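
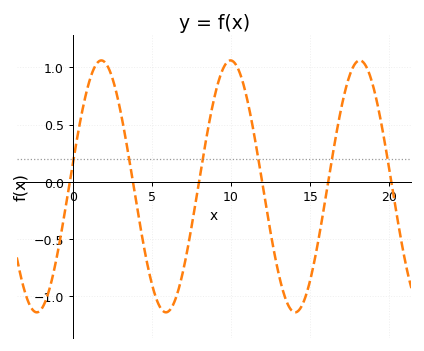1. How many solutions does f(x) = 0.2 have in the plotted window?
6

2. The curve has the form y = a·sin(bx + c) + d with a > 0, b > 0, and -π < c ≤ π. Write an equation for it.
y = 1.1sin(0.77x + 0.18) - 0.04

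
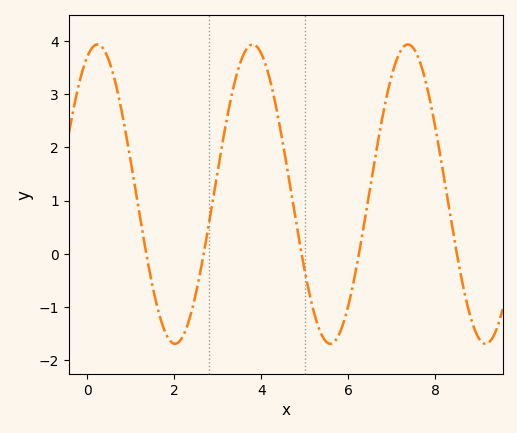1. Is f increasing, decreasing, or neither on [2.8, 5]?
neither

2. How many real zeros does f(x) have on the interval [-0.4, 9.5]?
5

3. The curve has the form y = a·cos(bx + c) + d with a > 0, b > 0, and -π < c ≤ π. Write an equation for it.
y = 2.82cos(1.8x - 0.4) + 1.12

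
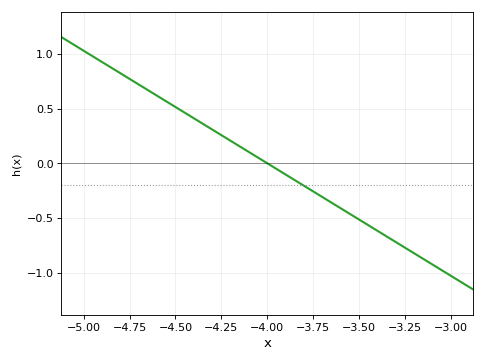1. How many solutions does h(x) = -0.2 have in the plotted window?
1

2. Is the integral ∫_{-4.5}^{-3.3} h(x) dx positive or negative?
negative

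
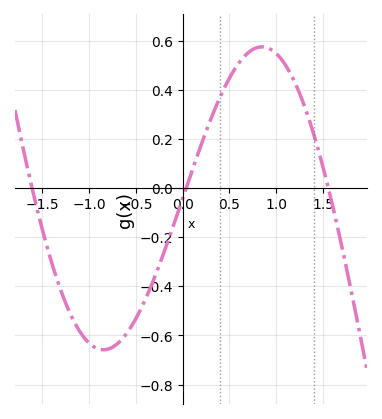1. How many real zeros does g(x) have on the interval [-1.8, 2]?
3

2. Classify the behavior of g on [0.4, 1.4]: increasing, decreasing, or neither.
neither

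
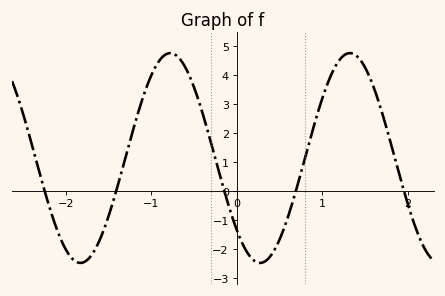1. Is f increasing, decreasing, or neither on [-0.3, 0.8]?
neither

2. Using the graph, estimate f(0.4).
-2.2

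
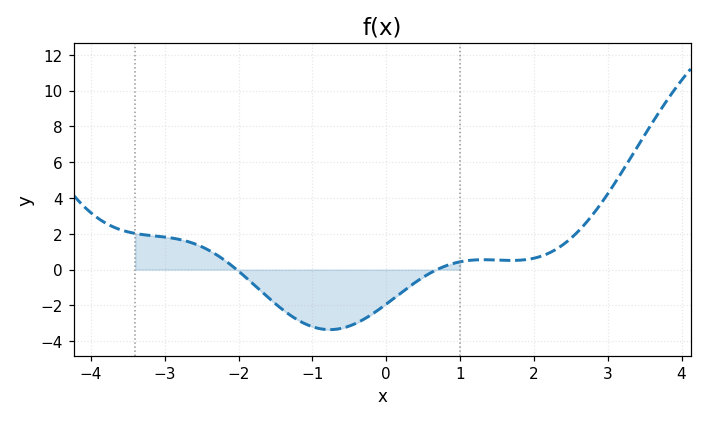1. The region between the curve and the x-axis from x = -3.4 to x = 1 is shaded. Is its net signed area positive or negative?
negative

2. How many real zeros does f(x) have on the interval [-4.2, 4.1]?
2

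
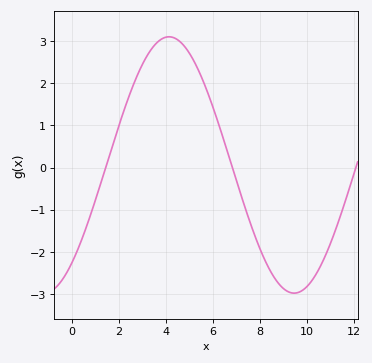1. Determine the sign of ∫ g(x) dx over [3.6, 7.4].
positive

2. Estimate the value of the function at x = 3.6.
2.9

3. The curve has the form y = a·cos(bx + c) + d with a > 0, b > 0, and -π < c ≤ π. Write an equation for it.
y = 3.04cos(0.59x - 2.4) + 0.06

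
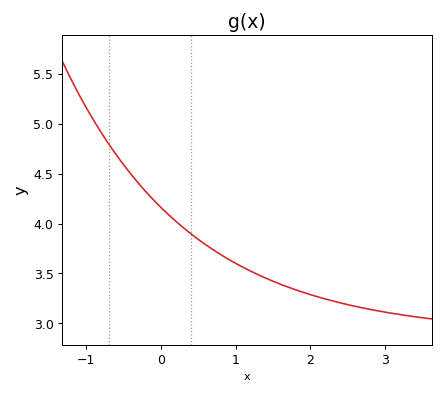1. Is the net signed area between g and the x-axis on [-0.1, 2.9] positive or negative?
positive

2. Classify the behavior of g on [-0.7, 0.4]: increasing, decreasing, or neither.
decreasing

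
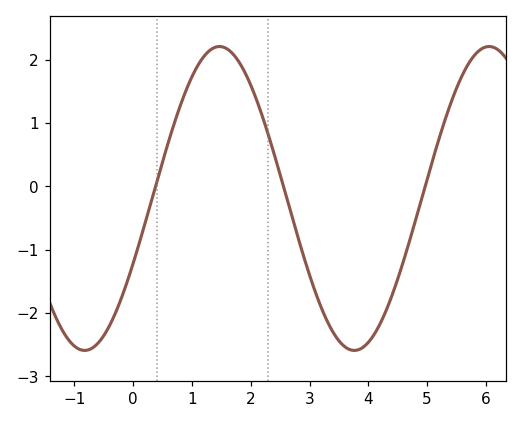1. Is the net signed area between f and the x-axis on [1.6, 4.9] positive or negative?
negative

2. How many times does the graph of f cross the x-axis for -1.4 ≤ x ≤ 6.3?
3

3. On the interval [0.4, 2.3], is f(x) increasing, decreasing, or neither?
neither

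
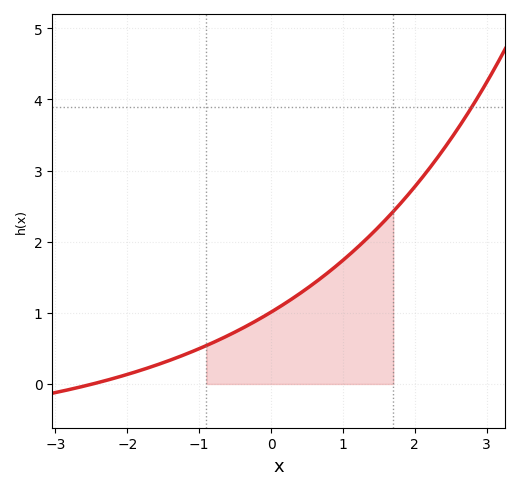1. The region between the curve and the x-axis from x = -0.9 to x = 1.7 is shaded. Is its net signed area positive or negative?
positive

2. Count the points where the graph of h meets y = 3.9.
1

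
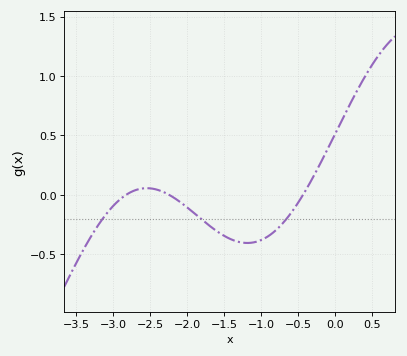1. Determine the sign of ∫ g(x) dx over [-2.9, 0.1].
negative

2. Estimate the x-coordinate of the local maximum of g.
-2.5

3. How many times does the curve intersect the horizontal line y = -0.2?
3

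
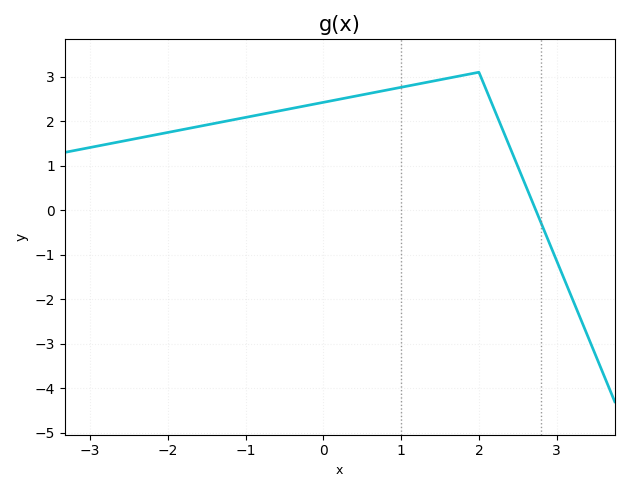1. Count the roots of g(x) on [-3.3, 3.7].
1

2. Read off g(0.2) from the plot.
2.5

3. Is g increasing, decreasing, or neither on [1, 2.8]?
neither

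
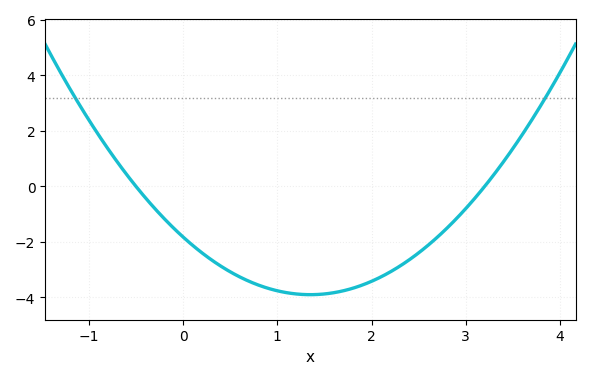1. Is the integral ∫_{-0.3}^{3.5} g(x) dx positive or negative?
negative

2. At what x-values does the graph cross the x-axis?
-0.5, 3.2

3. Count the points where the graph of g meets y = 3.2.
2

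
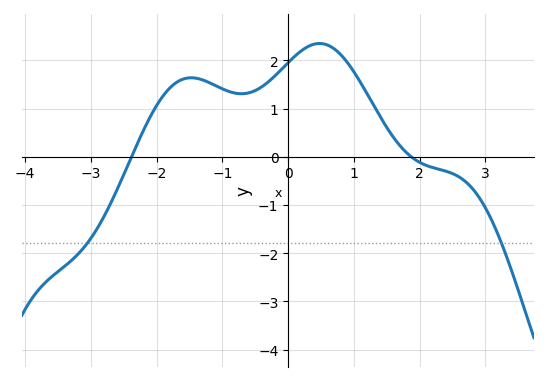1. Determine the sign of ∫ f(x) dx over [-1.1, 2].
positive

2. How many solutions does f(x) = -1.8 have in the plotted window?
2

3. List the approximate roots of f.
-2.38, 1.87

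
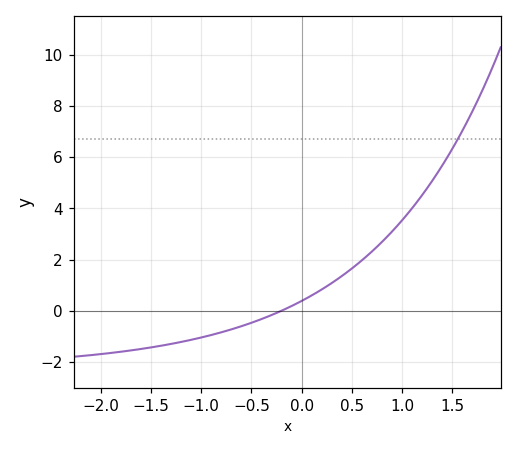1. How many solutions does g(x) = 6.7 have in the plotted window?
1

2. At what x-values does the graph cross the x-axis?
-0.198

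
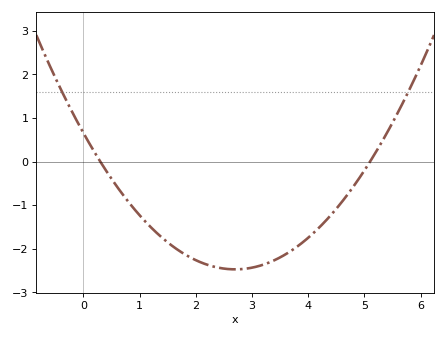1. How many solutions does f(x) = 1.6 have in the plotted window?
2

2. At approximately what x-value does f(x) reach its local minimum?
2.7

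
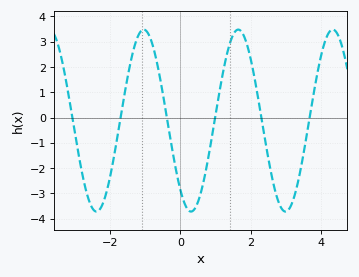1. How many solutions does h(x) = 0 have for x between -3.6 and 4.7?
6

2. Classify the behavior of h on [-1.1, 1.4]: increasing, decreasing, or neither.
neither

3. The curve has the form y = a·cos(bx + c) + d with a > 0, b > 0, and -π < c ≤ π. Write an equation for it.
y = 3.6cos(2.34x + 2.44) - 0.12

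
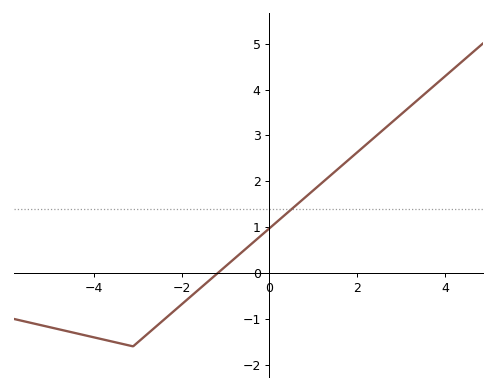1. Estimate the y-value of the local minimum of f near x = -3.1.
-1.6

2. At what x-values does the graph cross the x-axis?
-1.17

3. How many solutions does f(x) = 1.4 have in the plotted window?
1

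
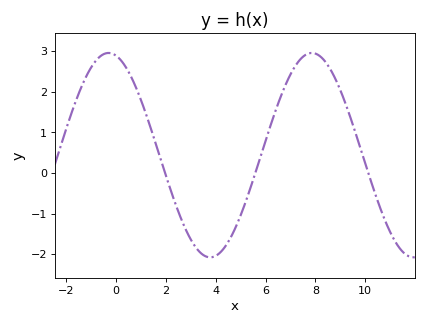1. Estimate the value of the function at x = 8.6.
2.6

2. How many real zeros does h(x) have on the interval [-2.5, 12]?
3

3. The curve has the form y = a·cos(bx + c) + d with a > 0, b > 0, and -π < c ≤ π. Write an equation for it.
y = 2.52cos(0.77x + 0.23) + 0.44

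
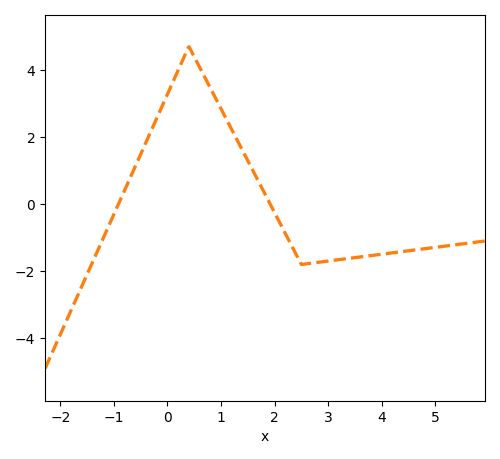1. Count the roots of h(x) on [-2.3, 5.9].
2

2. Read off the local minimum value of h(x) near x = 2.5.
-1.8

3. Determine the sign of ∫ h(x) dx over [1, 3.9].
negative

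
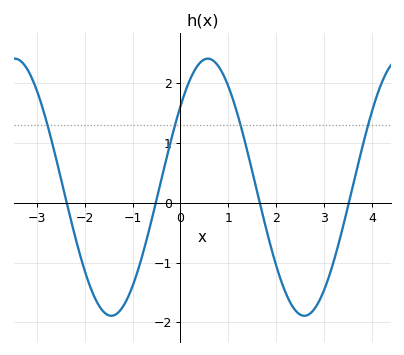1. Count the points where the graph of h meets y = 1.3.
4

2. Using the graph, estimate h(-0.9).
-1.2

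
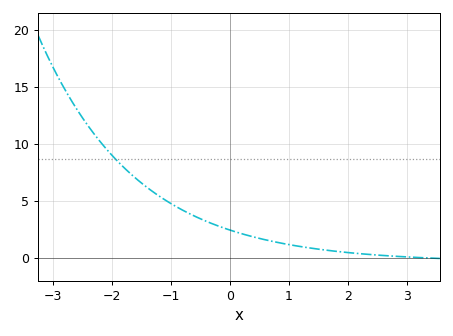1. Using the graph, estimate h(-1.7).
7.5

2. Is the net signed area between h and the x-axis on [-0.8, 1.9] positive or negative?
positive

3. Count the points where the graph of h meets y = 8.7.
1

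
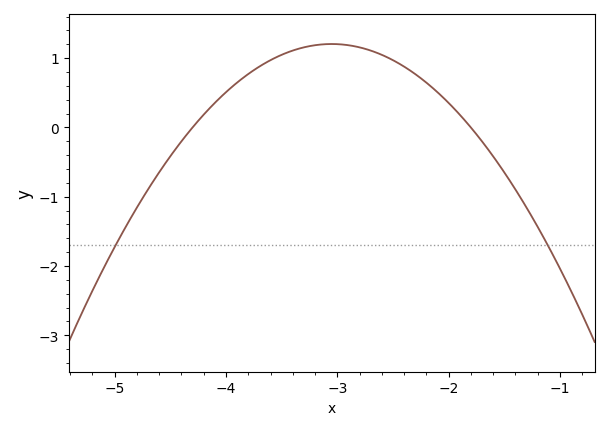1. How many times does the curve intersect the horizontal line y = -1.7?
2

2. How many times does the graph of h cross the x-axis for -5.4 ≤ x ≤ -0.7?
2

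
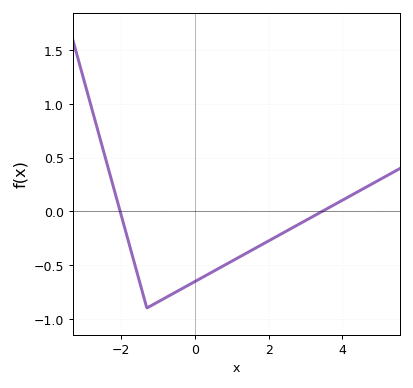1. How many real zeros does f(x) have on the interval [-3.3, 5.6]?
2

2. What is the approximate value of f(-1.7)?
-0.4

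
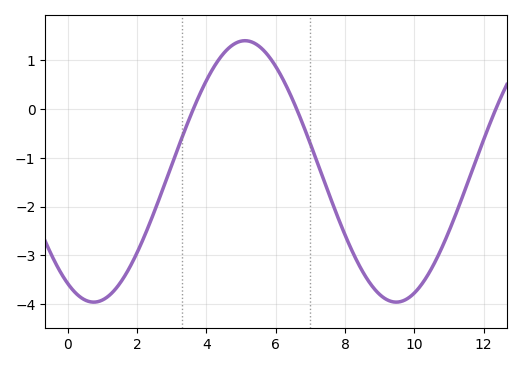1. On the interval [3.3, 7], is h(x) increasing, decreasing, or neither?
neither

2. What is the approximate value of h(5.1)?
1.4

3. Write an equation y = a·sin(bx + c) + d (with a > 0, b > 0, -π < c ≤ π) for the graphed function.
y = 2.68sin(0.72x - 2.1) - 1.28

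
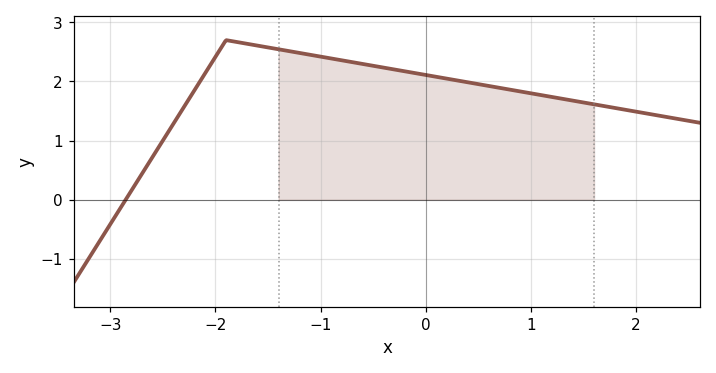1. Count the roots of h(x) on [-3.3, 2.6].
1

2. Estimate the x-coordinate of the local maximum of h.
-1.9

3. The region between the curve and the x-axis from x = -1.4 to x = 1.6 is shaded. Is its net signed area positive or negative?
positive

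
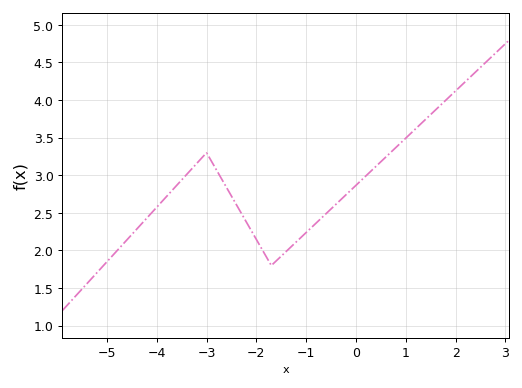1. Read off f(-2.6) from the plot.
2.85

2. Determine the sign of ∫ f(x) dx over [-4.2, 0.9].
positive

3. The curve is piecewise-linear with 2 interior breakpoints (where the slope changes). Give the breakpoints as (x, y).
(-3, 3.3); (-1.7, 1.8)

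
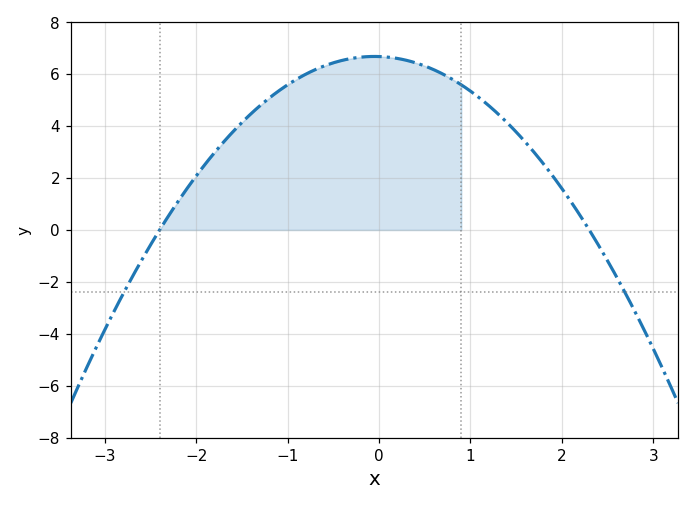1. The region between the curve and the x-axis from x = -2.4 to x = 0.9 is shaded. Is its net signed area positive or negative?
positive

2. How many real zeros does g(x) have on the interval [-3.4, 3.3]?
2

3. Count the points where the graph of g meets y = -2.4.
2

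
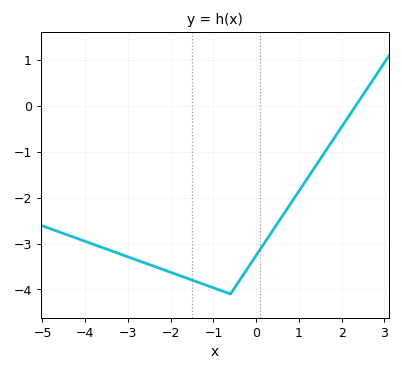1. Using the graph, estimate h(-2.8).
-3.4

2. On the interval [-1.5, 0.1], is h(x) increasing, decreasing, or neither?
neither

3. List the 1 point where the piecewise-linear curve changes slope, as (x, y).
(-0.6, -4.1)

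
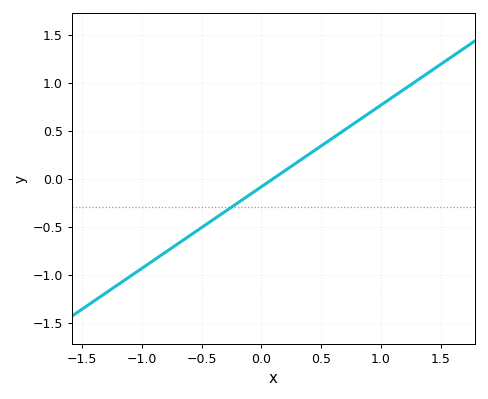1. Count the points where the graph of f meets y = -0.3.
1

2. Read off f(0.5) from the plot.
0.35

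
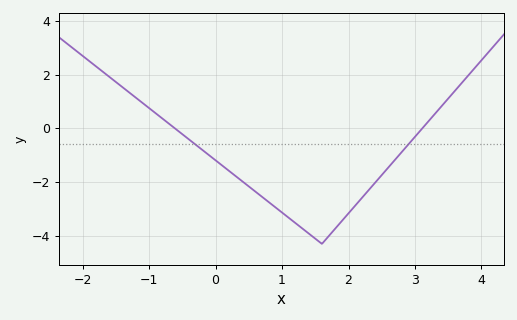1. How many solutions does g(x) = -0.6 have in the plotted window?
2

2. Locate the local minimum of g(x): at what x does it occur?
1.6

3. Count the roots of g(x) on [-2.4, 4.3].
2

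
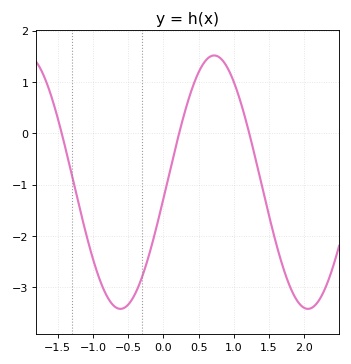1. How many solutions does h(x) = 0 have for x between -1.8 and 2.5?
3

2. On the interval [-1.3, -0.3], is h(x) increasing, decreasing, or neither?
neither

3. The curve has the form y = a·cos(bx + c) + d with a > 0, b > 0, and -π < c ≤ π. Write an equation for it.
y = 2.47cos(2.36x - 1.7) - 0.95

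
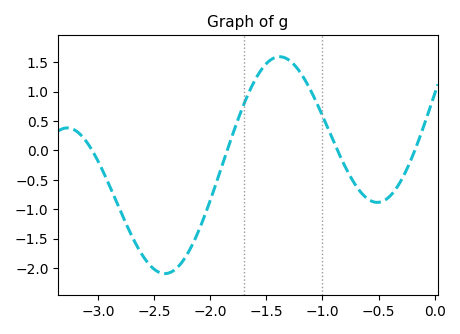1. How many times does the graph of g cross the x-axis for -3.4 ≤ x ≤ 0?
4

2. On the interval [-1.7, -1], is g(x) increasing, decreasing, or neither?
neither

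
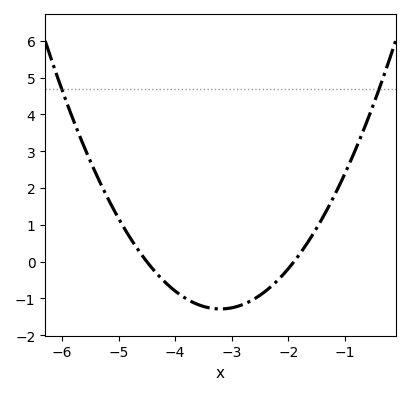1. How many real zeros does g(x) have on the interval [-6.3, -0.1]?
2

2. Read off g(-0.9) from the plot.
2.7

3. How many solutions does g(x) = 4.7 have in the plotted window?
2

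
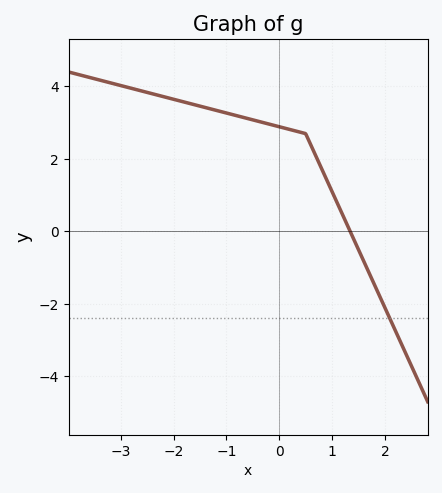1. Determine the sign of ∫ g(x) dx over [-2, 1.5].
positive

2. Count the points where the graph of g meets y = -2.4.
1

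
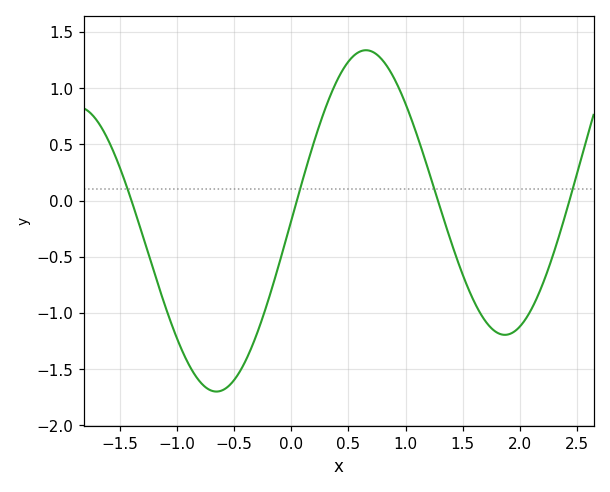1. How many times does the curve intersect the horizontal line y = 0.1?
4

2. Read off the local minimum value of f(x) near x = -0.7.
-1.7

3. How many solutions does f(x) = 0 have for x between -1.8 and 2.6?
4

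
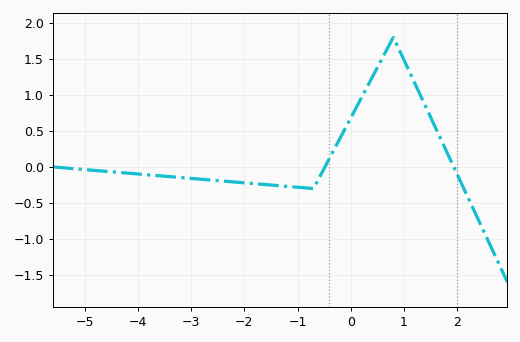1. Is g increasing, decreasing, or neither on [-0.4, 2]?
neither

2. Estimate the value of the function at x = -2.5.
-0.19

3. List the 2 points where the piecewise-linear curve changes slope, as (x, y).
(-0.7, -0.3); (0.8, 1.8)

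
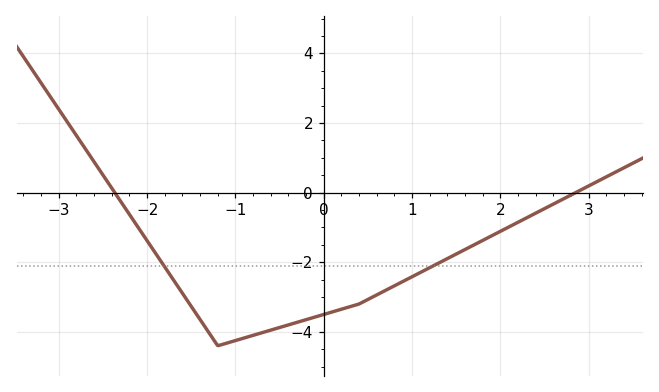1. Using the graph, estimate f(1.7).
-1.5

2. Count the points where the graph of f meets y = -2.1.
2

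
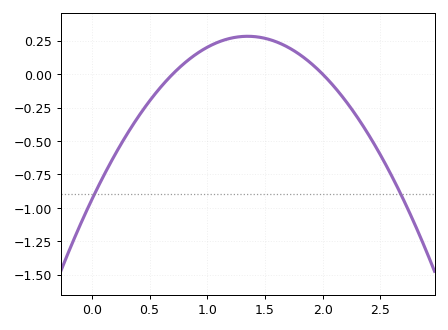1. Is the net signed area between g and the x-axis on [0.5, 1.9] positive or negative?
positive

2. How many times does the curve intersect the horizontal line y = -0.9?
2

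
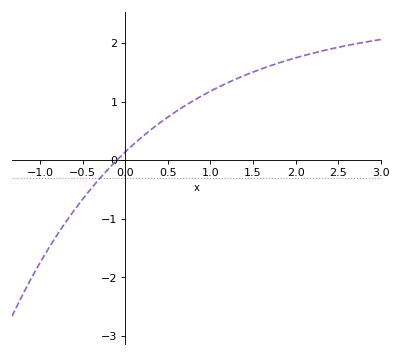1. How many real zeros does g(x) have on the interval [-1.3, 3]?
1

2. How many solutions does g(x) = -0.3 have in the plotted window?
1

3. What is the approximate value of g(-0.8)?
-1.28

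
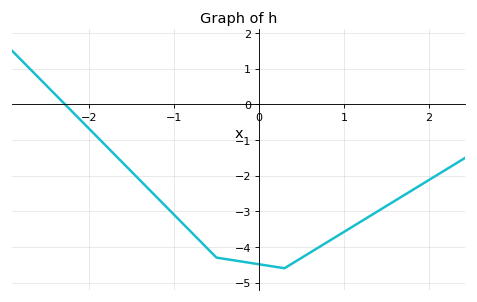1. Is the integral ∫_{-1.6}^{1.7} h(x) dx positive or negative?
negative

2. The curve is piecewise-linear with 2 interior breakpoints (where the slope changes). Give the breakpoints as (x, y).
(-0.5, -4.3); (0.3, -4.6)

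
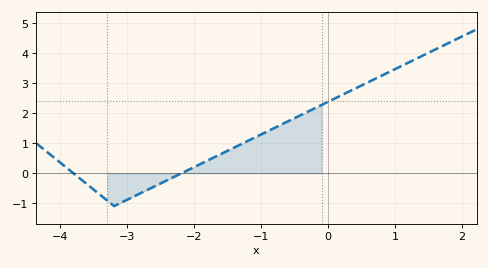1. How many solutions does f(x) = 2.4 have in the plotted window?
1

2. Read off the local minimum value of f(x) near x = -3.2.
-1.1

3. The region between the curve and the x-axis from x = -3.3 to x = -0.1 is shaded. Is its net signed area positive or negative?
positive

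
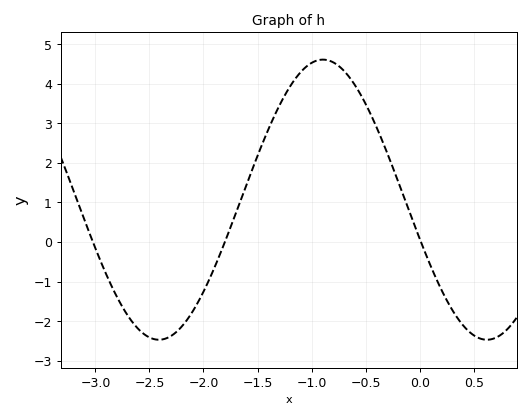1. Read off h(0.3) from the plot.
-1.71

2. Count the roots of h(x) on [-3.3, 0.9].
3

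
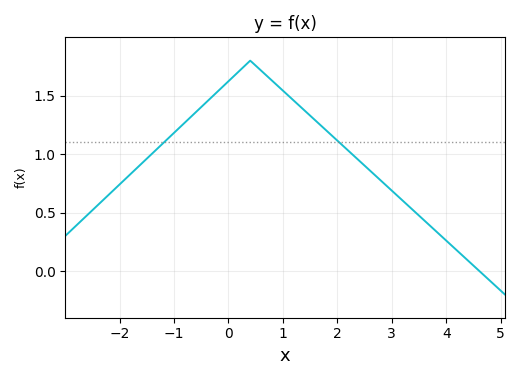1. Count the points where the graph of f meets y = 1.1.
2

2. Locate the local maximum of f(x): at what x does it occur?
0.4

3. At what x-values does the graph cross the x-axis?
4.6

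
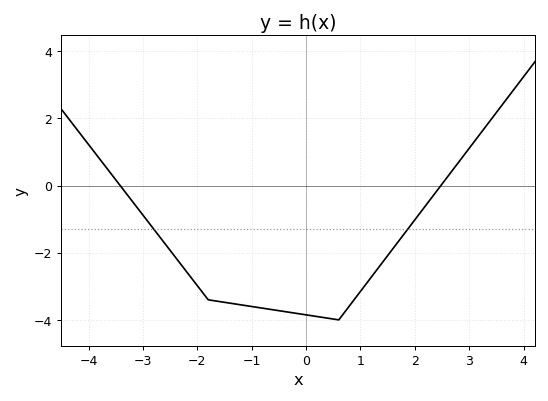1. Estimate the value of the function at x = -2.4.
-2.14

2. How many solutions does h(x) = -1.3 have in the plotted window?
2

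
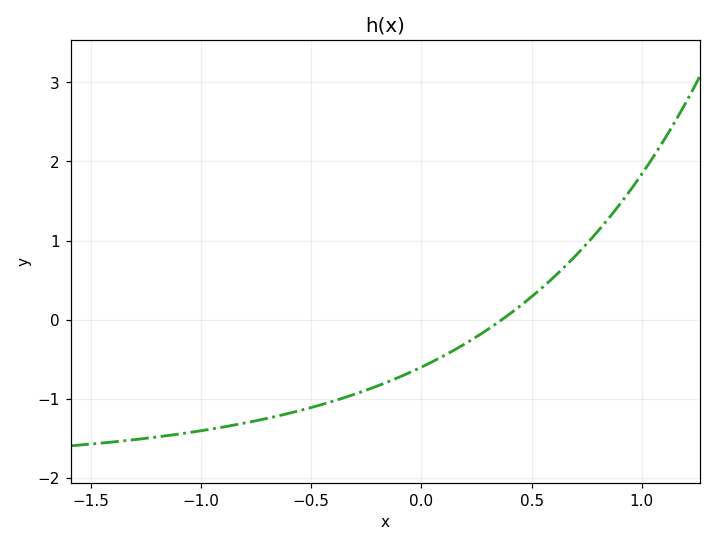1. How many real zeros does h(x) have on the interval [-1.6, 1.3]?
1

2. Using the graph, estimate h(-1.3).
-1.5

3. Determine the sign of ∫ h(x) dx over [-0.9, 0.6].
negative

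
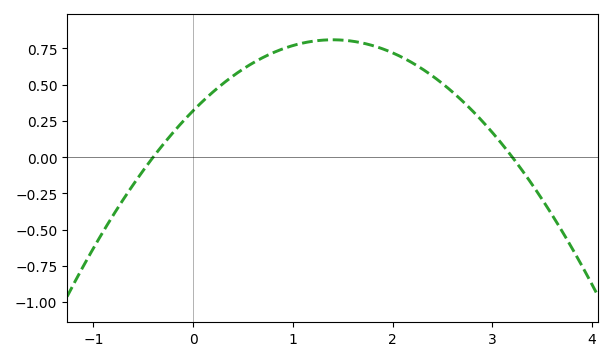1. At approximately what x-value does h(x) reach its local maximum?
1.4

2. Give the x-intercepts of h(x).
-0.4, 3.2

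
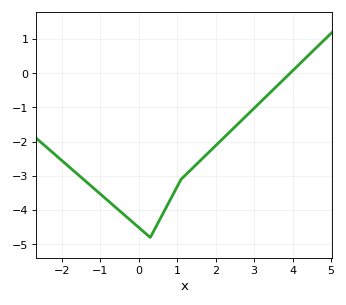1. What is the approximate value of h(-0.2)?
-4.31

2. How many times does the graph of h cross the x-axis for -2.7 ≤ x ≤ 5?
1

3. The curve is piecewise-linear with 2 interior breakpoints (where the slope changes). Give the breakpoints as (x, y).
(0.3, -4.8); (1.1, -3.1)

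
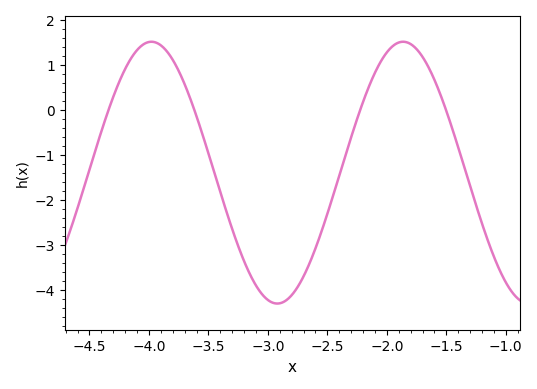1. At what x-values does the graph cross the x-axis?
-4.34, -3.62, -2.22, -1.5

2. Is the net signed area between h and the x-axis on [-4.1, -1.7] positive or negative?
negative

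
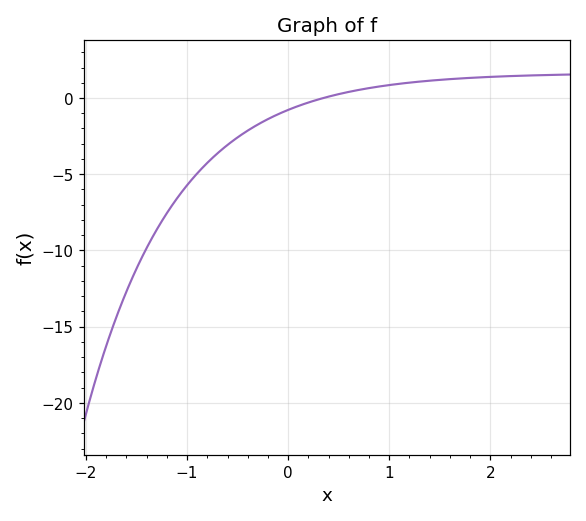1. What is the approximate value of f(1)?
1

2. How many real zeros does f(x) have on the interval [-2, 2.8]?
1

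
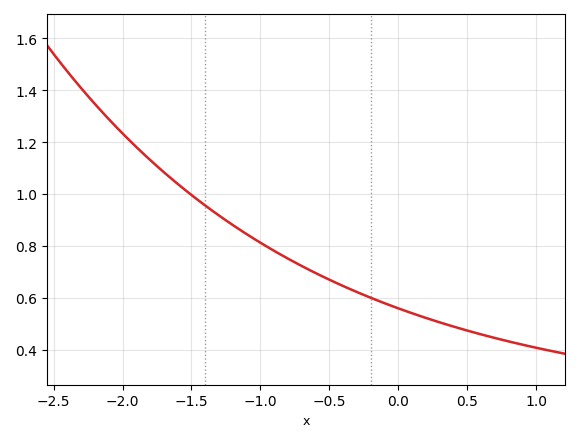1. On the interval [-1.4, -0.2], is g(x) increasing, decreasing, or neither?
decreasing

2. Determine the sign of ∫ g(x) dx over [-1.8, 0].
positive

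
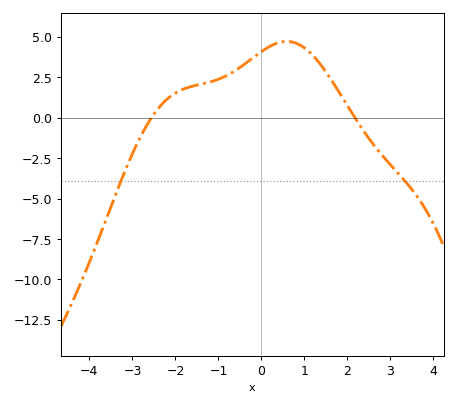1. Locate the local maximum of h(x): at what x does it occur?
0.585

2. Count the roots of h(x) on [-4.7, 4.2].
2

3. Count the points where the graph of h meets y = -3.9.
2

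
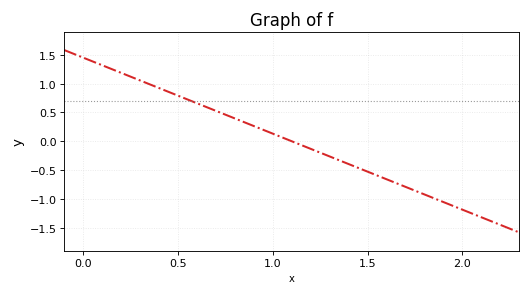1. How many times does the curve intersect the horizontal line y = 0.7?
1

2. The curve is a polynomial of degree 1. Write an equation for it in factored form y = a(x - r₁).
y = -1.32(x - 1.1)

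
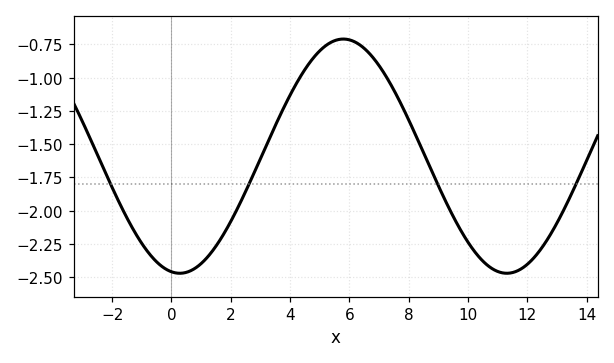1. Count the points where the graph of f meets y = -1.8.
4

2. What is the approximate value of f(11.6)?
-2.46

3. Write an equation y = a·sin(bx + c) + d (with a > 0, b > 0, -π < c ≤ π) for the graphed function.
y = 0.88sin(0.57x - 1.73) - 1.59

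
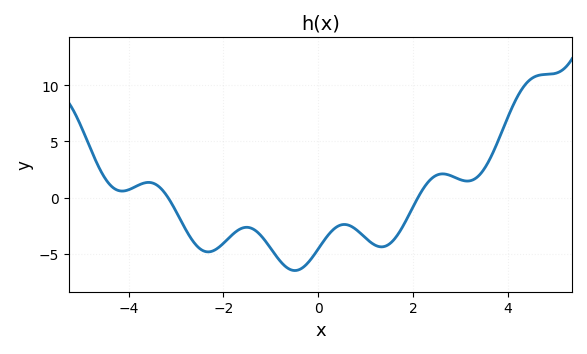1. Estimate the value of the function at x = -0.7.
-6.08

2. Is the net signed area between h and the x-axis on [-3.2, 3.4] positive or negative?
negative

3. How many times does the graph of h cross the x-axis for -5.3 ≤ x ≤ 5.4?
2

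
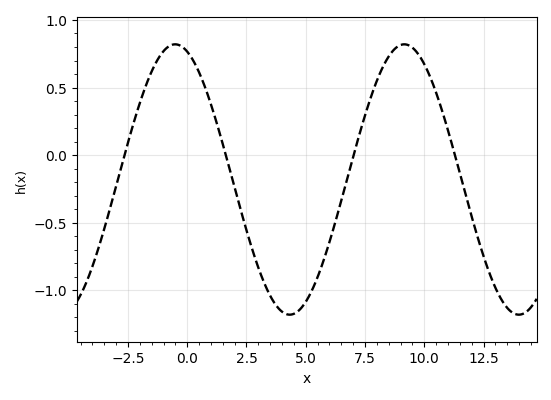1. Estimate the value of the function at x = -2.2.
0.274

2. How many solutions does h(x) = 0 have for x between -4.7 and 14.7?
4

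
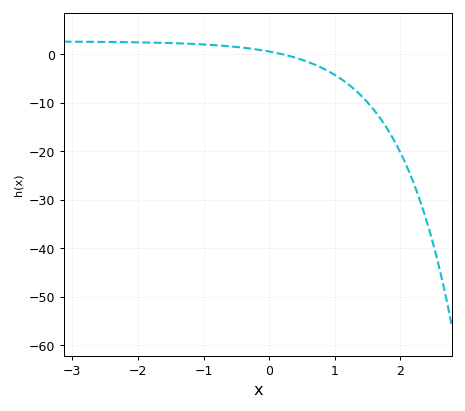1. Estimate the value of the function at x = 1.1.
-5.15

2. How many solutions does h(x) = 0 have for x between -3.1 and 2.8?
1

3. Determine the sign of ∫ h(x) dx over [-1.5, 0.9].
positive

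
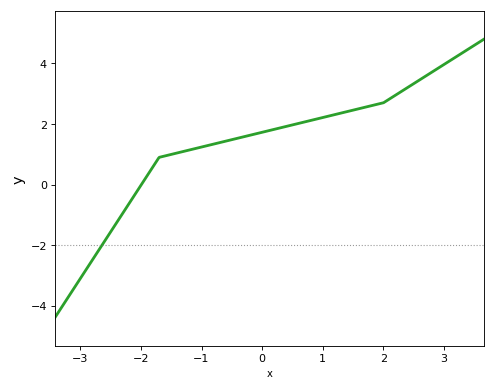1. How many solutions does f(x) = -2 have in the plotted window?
1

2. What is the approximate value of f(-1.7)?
0.9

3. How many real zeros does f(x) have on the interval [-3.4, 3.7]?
1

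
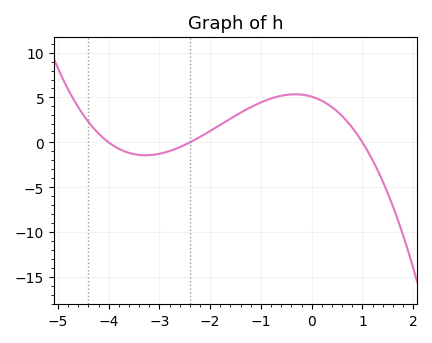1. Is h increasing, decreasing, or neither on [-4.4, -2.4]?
neither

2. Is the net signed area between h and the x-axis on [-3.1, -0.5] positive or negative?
positive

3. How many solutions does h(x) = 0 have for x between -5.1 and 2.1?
3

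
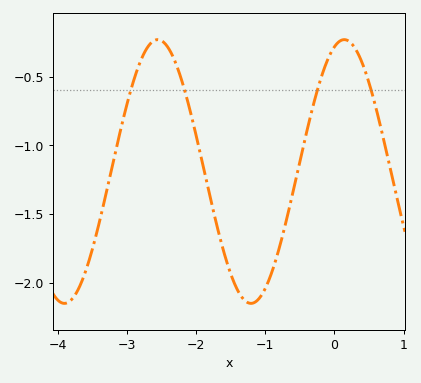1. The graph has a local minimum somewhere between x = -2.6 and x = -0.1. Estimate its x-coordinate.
-1.2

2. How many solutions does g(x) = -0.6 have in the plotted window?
4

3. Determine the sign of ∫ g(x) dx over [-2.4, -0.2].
negative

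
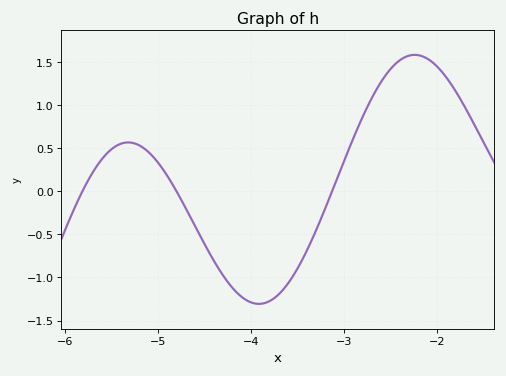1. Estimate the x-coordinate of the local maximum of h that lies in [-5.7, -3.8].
-5.32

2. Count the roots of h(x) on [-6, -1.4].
3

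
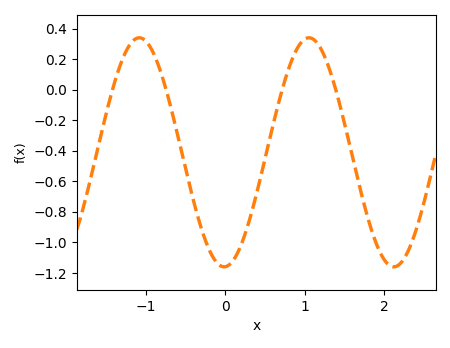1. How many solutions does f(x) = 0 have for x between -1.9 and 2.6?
4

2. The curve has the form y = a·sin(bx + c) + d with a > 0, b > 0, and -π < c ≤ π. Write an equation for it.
y = 0.75sin(2.9x - 1.5) - 0.41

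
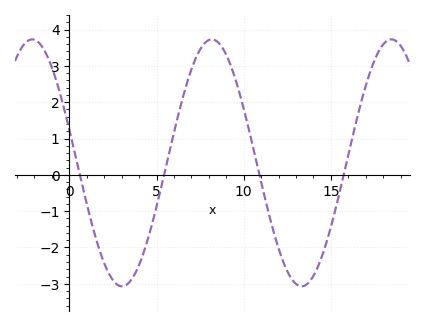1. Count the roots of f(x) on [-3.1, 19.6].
4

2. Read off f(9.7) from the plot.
2.35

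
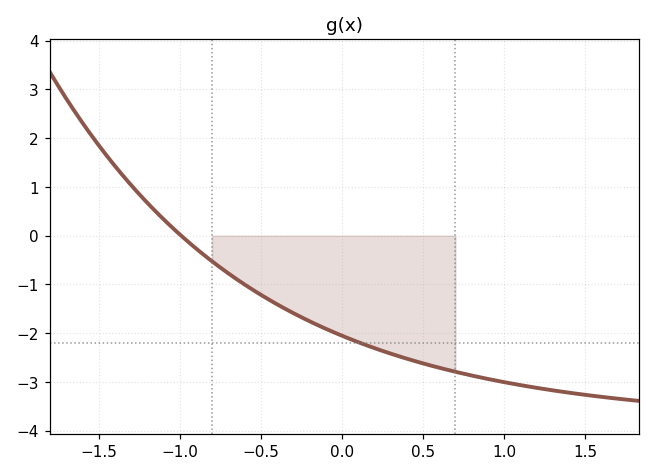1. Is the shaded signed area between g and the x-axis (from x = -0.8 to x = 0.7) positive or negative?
negative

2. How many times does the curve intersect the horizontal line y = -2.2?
1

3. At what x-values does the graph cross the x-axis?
-1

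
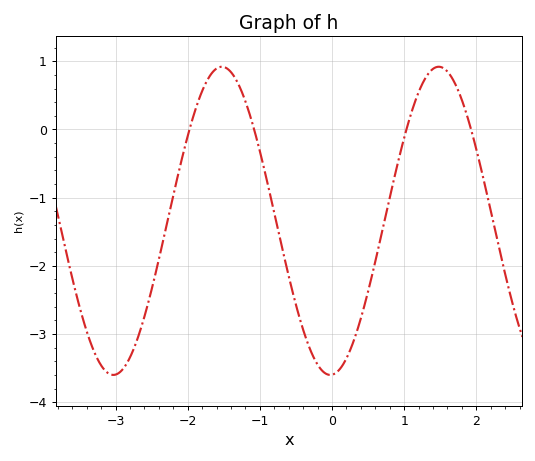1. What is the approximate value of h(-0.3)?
-3.24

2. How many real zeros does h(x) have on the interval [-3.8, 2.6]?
4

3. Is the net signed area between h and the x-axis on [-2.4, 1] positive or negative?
negative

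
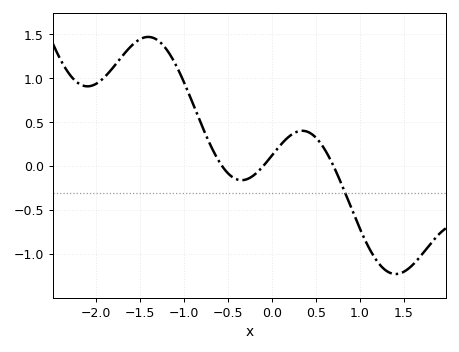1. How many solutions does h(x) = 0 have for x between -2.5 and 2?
3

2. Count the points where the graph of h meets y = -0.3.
1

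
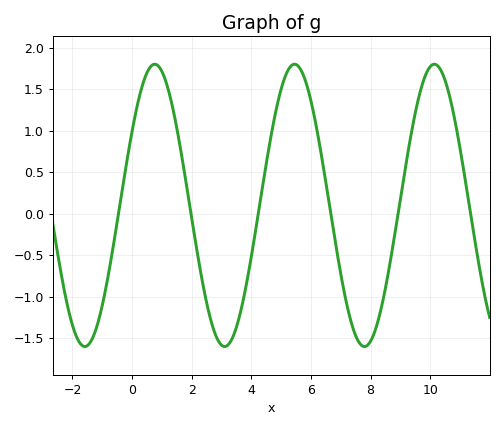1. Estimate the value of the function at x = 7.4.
-1.35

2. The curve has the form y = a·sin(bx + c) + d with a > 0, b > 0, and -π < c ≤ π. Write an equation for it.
y = 1.7sin(1.3x + 0.55) + 0.1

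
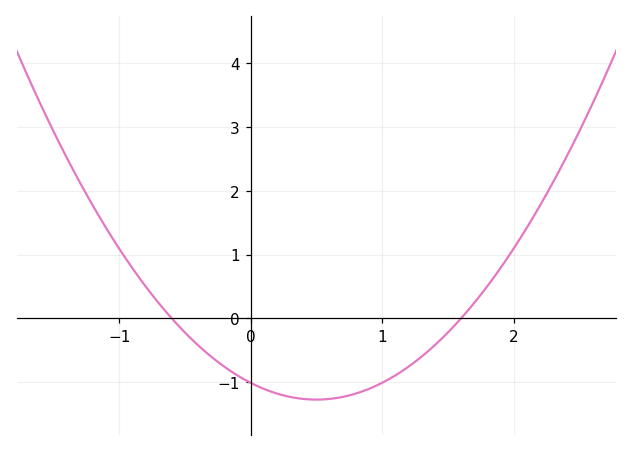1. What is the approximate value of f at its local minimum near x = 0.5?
-1.3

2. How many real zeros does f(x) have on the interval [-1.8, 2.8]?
2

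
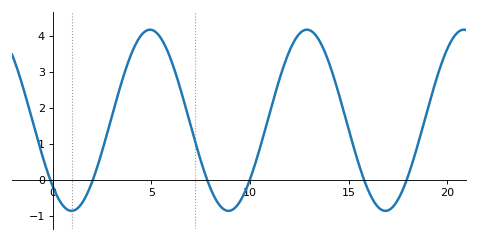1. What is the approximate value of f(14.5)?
2.4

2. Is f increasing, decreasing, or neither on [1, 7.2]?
neither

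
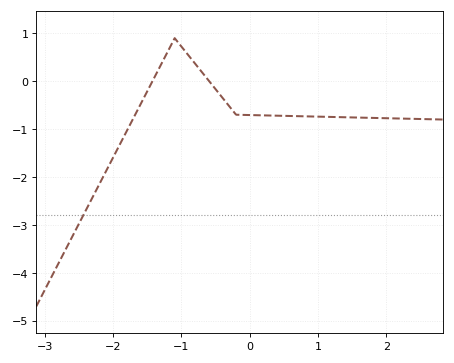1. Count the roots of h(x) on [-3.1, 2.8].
2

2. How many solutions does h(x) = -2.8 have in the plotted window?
1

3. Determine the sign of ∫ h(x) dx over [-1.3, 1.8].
negative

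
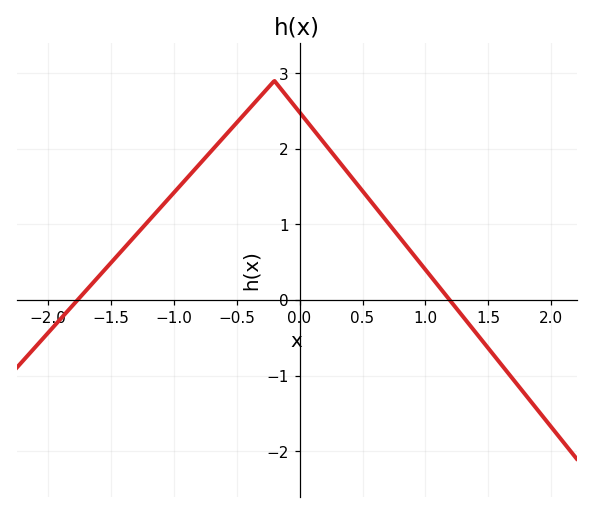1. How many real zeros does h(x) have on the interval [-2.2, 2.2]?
2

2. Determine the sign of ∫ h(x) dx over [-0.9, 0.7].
positive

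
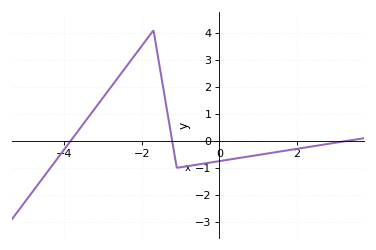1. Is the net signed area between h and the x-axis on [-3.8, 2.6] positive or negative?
positive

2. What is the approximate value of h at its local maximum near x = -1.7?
4.1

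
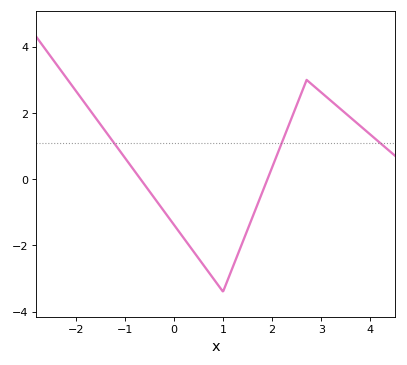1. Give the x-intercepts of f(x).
-0.7, 1.9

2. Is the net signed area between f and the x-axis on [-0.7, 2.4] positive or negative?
negative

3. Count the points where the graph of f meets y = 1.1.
3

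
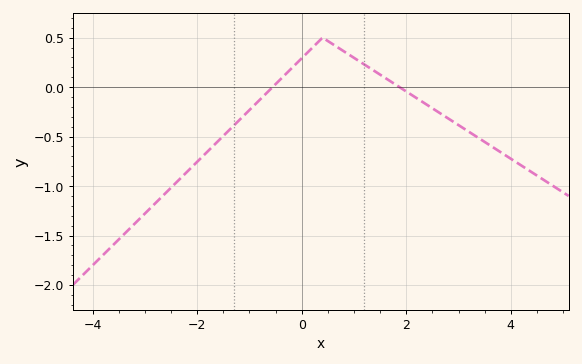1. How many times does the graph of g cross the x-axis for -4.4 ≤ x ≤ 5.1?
2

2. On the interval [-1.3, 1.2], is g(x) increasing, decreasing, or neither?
neither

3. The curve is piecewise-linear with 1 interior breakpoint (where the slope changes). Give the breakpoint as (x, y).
(0.4, 0.5)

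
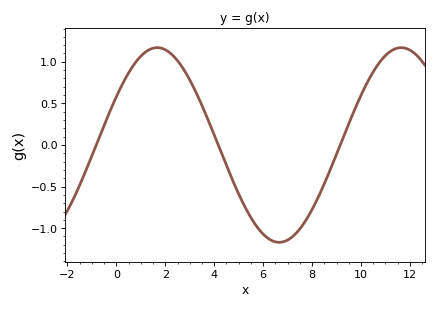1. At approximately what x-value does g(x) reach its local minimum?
6.6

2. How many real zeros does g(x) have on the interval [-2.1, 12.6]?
3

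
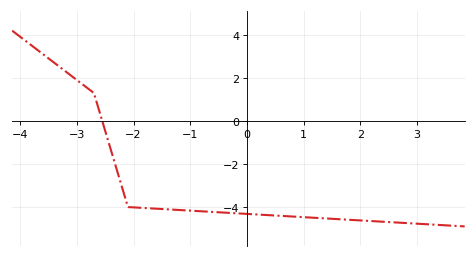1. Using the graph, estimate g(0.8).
-4.44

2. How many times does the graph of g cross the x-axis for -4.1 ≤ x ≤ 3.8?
1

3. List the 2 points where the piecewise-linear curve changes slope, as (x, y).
(-2.7, 1.3); (-2.1, -4)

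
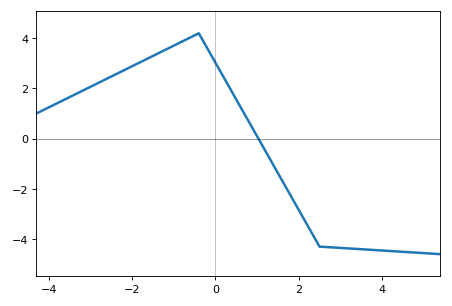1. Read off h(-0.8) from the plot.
3.87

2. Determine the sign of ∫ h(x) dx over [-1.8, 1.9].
positive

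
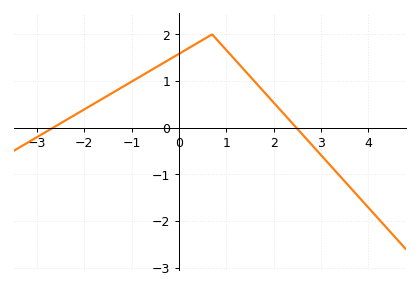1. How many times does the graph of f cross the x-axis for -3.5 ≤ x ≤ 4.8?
2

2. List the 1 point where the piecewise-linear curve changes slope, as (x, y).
(0.7, 2)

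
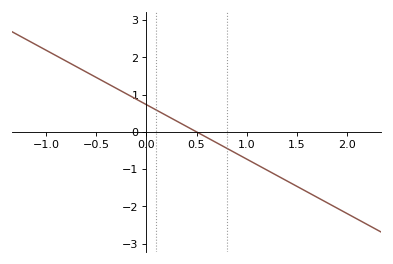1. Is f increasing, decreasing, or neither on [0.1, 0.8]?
decreasing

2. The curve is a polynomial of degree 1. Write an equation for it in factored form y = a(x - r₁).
y = -1.46(x - 0.5)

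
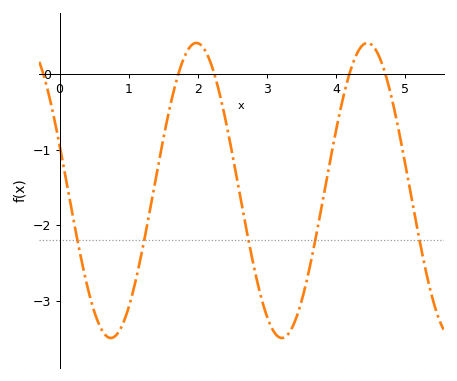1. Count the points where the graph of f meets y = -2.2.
5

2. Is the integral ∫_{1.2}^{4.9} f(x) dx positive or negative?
negative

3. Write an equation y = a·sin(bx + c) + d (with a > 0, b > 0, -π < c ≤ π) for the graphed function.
y = 1.95sin(2.54x + 2.83) - 1.54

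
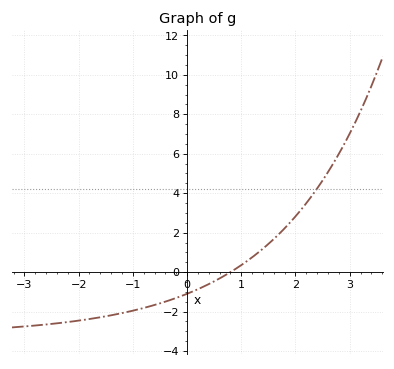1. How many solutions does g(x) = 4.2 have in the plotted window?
1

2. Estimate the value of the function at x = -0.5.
-1.6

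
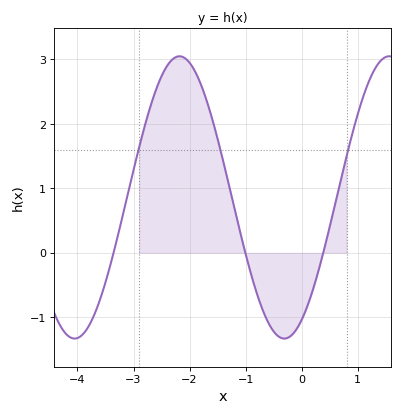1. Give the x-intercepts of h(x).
-3.4, -1, 0.4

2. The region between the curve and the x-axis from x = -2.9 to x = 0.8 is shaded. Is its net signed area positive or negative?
positive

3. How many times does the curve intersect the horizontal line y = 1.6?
3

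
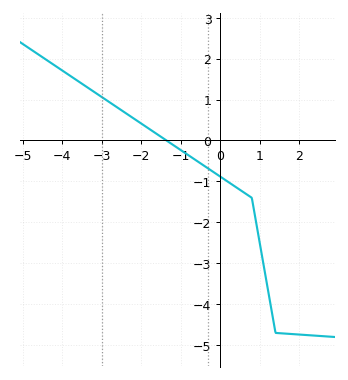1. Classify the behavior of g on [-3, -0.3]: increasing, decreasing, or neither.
decreasing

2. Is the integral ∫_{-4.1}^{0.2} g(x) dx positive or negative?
positive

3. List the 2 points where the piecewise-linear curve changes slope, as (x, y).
(0.8, -1.4); (1.4, -4.7)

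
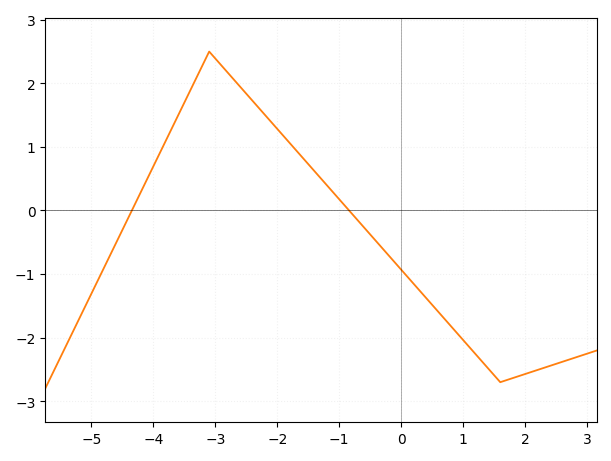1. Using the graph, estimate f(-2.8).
2.17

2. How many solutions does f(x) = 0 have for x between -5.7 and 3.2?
2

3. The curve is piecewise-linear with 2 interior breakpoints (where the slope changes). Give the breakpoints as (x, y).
(-3.1, 2.5); (1.6, -2.7)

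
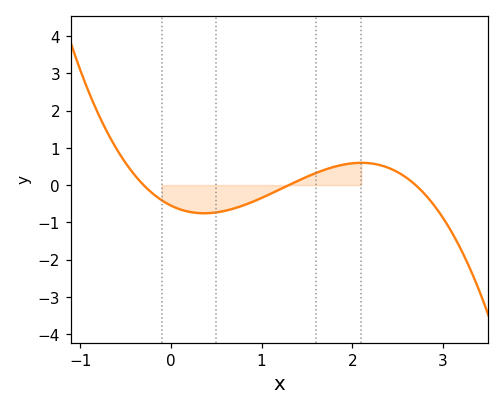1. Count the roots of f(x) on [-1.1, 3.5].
3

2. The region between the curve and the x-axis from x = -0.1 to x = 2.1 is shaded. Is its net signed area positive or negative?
negative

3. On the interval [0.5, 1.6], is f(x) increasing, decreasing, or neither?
increasing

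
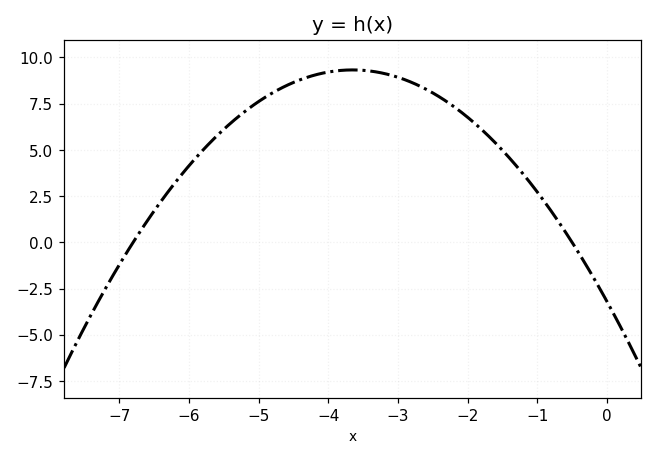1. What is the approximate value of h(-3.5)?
9.4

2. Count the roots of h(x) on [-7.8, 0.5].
2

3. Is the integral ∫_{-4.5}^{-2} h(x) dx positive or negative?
positive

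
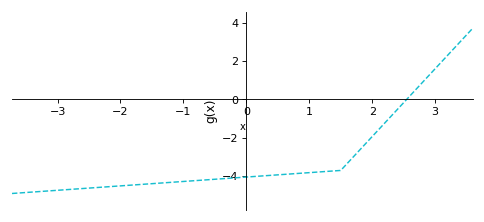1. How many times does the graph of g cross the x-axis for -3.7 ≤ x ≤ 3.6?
1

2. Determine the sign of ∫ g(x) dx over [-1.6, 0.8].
negative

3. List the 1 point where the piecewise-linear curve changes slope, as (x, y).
(1.5, -3.7)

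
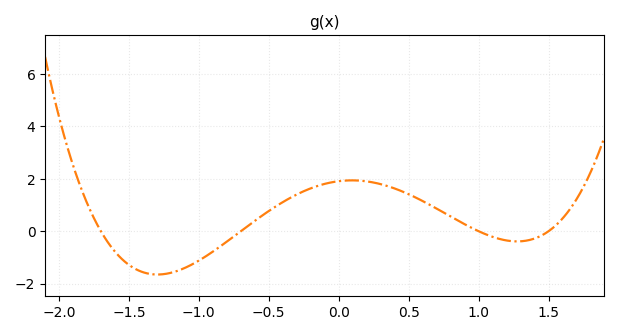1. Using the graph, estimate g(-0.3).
1.4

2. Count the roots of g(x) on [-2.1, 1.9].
4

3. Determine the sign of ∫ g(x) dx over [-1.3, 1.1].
positive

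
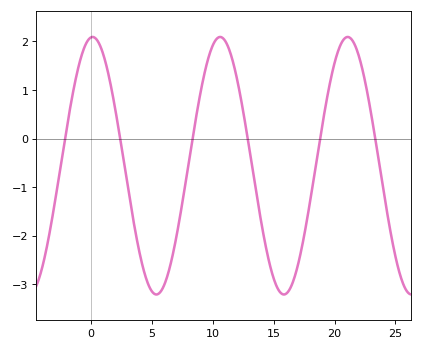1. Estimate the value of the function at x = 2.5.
-0.16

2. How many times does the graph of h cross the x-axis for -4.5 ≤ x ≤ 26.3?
6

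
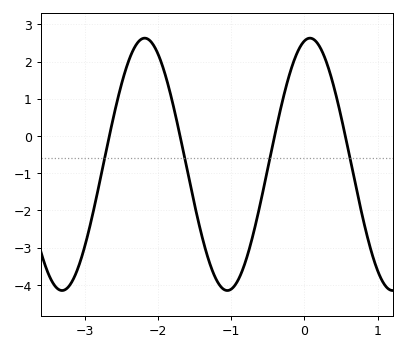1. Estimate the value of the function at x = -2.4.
2.04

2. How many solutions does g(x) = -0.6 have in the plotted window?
4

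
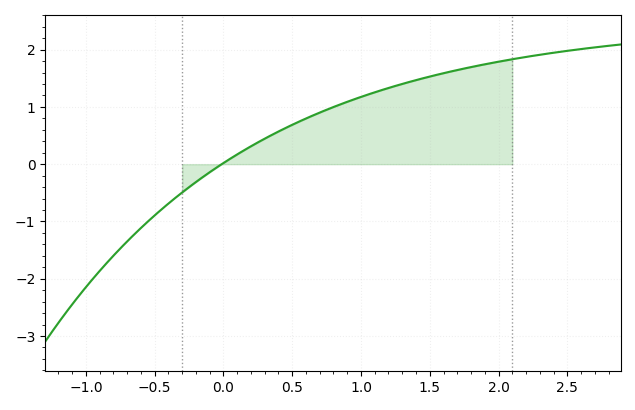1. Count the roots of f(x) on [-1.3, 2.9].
1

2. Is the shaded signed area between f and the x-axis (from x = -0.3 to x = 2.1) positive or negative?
positive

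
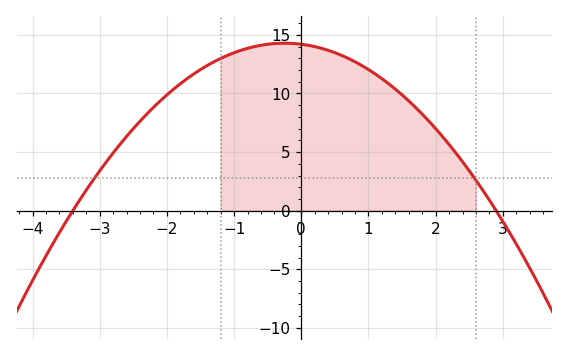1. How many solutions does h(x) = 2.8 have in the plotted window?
2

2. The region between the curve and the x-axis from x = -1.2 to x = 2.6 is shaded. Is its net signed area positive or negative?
positive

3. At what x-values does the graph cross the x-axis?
-3.4, 2.9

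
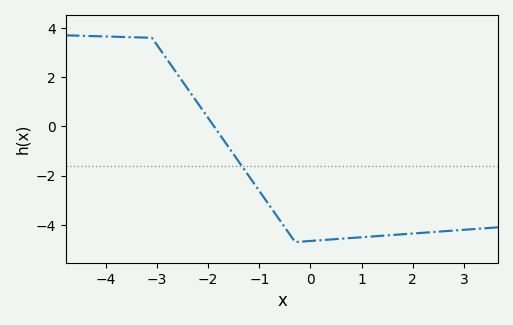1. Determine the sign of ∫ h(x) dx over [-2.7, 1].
negative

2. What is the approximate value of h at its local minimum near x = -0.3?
-4.7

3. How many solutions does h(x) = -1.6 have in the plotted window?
1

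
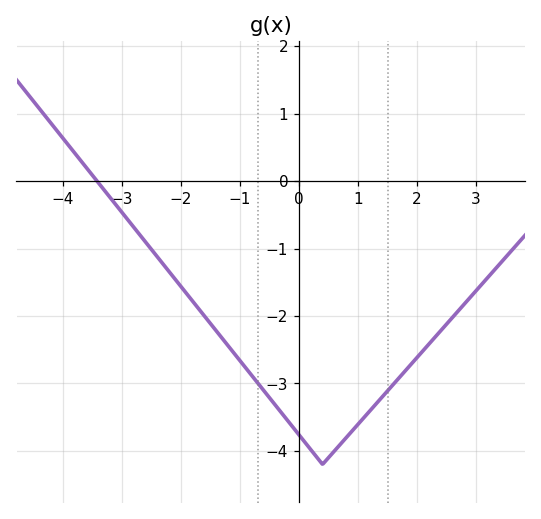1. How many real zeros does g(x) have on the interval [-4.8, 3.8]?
1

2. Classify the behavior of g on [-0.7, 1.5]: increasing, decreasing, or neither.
neither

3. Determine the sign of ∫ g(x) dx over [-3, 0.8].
negative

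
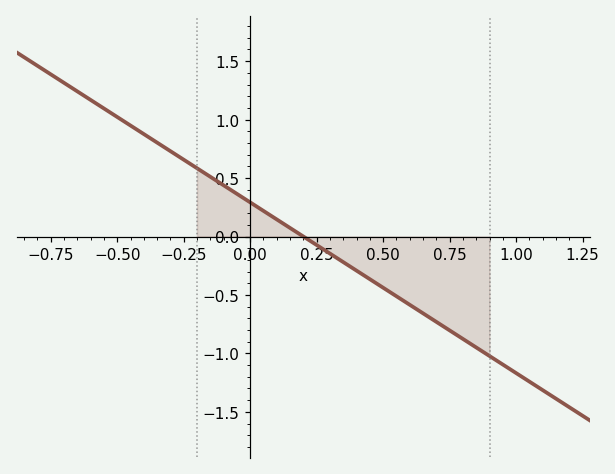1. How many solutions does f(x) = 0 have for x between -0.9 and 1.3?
1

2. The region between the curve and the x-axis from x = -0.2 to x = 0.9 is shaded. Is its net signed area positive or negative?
negative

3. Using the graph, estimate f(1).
-1.15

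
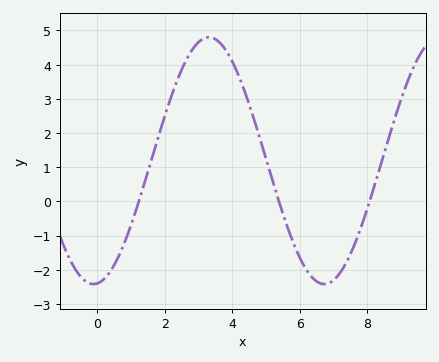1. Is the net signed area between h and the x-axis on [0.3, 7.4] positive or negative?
positive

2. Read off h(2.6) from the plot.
4.06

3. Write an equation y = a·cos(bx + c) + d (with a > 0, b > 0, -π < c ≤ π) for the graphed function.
y = 3.61cos(0.92x - 3.04) + 1.19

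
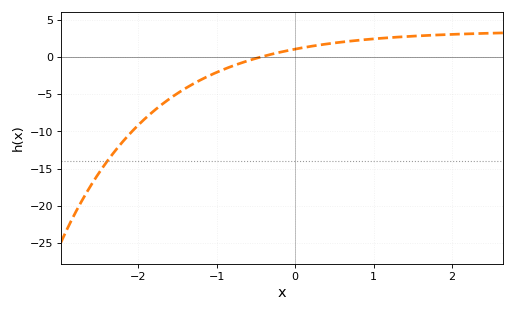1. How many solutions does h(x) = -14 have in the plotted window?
1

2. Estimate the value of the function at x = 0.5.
1.91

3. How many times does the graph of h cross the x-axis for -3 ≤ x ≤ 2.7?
1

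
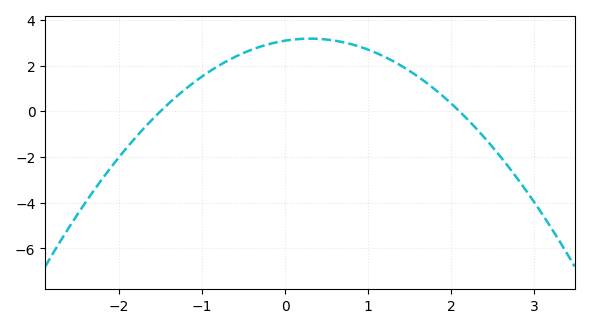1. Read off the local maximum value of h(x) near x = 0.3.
3.18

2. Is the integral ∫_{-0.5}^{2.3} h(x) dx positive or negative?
positive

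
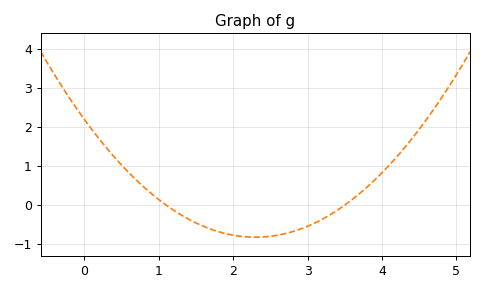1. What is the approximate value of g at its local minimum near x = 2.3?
-0.821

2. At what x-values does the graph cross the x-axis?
1.1, 3.5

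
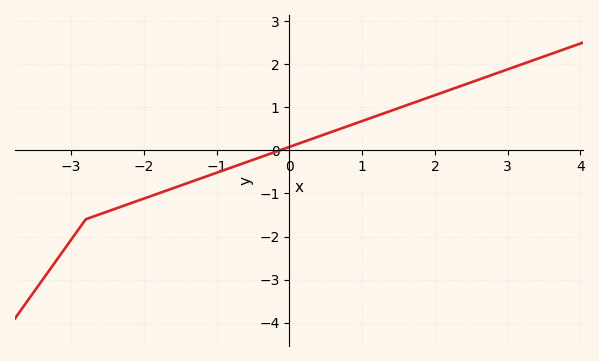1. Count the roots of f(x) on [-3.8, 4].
1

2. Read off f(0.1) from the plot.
0.1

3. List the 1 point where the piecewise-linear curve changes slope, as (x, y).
(-2.8, -1.6)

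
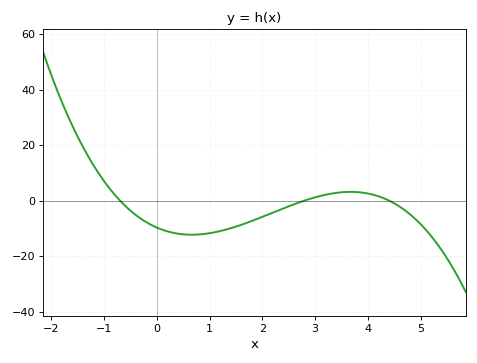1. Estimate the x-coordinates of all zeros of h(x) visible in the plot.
-0.6, 2.8, 4.4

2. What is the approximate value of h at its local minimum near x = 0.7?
-12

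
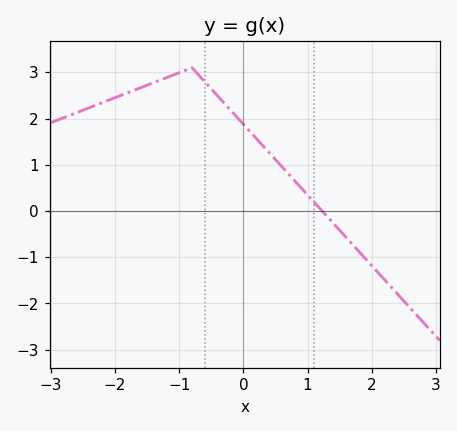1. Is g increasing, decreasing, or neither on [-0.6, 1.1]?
decreasing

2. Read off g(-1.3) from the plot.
2.8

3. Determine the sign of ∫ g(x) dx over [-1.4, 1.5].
positive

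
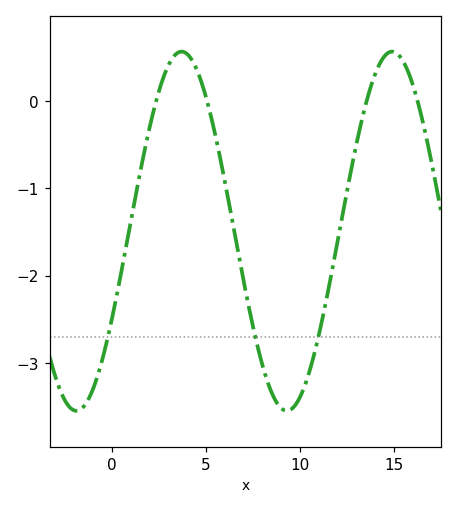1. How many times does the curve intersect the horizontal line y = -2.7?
3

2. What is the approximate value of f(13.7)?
0.11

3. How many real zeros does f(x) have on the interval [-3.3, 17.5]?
4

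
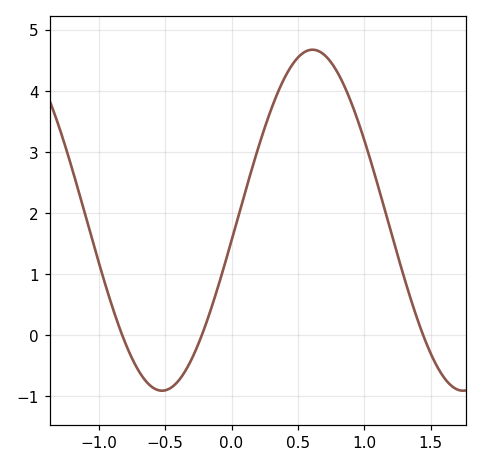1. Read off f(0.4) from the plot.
4.21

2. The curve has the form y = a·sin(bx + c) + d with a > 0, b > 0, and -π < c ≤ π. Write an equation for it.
y = 2.79sin(2.77x - 0.12) + 1.88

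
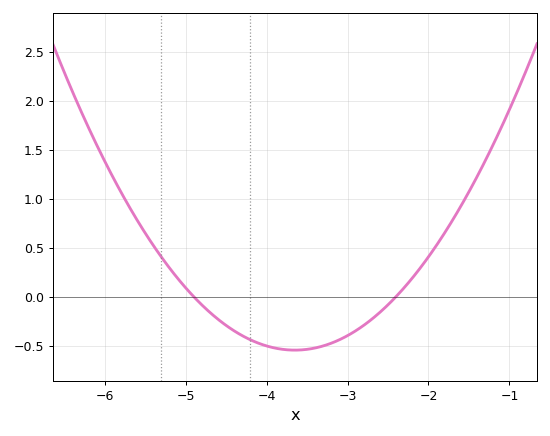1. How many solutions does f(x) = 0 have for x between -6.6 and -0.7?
2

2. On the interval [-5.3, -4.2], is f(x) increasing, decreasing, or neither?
decreasing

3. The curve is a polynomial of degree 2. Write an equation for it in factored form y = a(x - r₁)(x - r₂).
y = 0.35(x + 4.9)(x + 2.4)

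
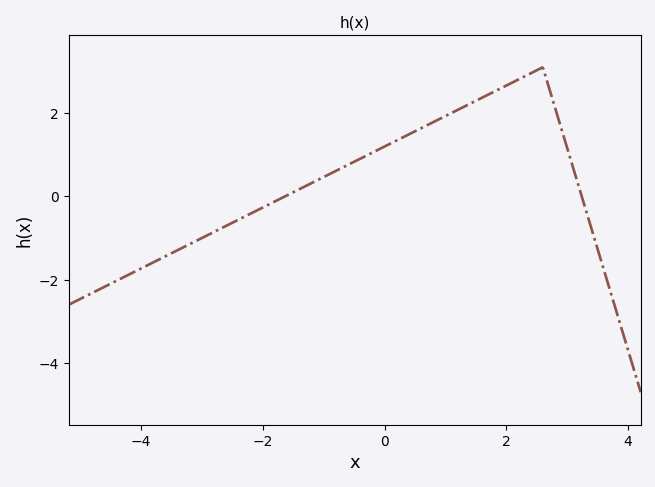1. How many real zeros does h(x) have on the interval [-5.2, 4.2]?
2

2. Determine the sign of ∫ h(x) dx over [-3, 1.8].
positive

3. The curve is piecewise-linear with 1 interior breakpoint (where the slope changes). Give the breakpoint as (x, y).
(2.6, 3.1)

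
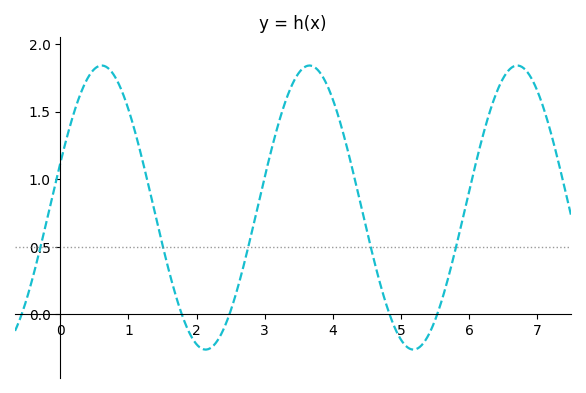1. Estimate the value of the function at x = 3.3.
1.55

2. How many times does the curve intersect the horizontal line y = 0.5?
5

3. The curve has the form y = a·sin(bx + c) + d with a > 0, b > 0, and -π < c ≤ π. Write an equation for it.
y = 1.05sin(2.1x + 0.32) + 0.79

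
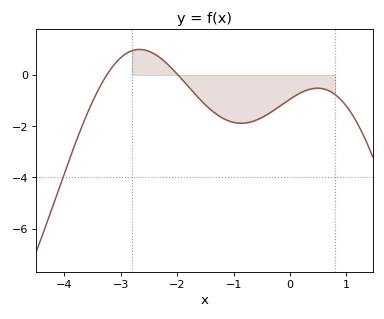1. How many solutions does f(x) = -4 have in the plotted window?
1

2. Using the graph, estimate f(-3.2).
0.2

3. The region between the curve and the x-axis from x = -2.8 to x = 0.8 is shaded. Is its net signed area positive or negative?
negative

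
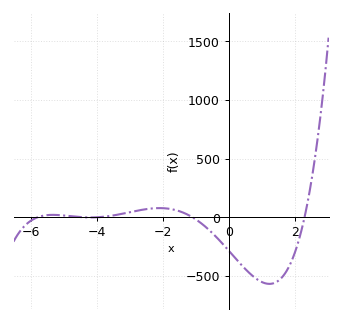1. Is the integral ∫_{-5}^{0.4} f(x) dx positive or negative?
negative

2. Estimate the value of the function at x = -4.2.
-1.42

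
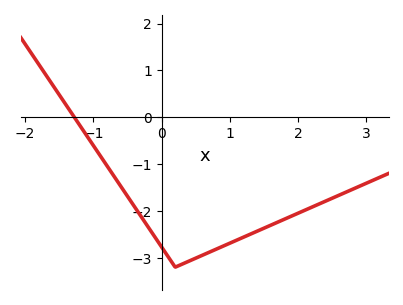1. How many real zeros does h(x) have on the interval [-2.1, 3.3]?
1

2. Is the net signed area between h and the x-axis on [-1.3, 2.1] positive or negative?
negative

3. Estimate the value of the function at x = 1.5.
-2.4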